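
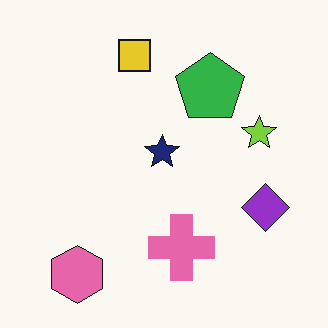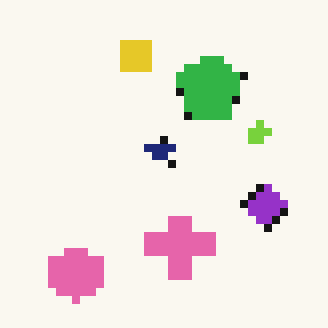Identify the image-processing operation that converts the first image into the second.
This is the original image pixelated into visible square blocks.

Shapes are reduced to large square blocks; fine edges and outlines are lost — a downscale-then-upscale (mosaic) effect.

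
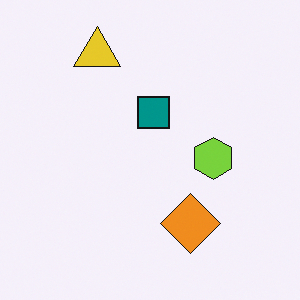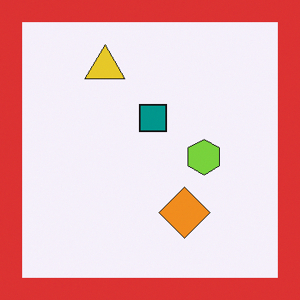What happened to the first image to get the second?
This is the original image framed with a red border.

A solid red frame runs around the edge of the second image, with the content slightly shrunk inside it.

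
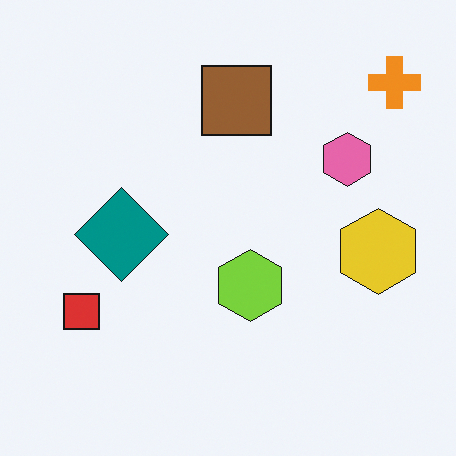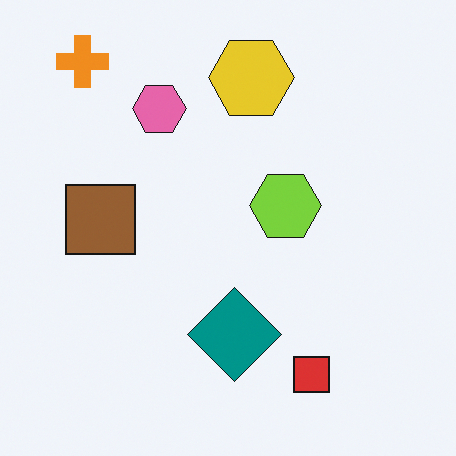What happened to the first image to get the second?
It was rotated 90° counter-clockwise.

The orange cross sits in the top-right of the first image and the top-left of the second — consistent with a whole-image 90° counter-clockwise rotation.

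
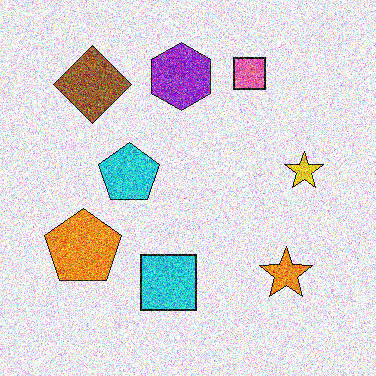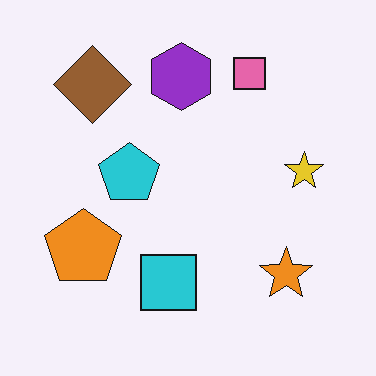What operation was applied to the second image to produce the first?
This is the original image degraded with strong gaussian noise.

Random speckle covers the whole image, including the flat background.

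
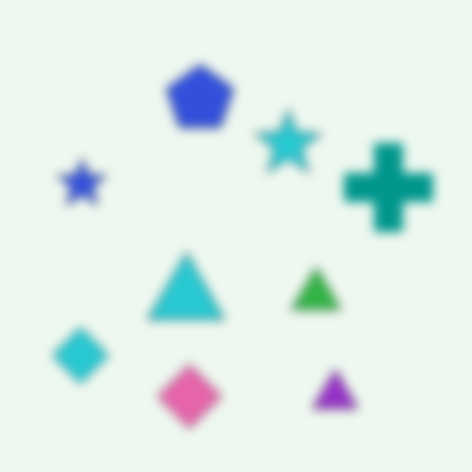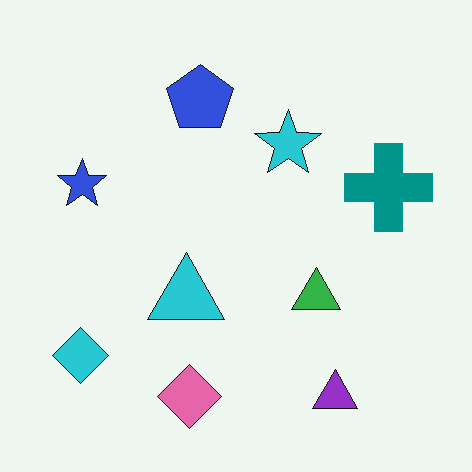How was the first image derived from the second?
The first image is the second strongly gaussian-blurred.

Shape edges and outlines are uniformly softened across the whole image.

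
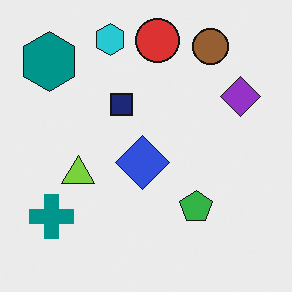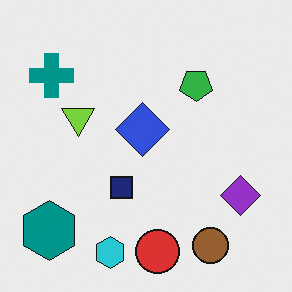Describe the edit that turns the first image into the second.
The transformation is: flipped vertically (top ↔ bottom).

The cyan hexagon is in the top of the first image and the bottom of the second — shapes on opposite sides of the horizontal midline have swapped in a mirror flip.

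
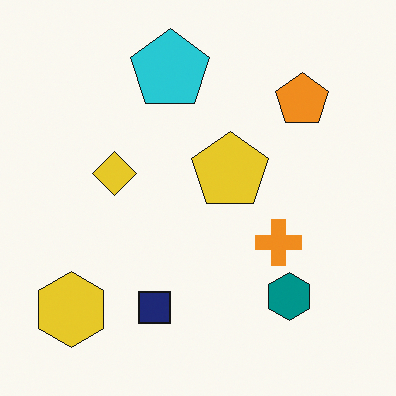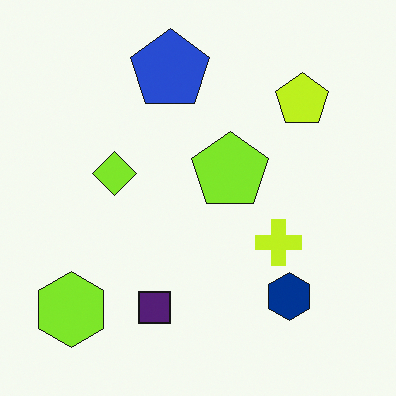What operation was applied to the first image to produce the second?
Hue-shifted by a small amount.

Every shape's color has rotated by the same amount around the hue wheel — a uniform hue shift.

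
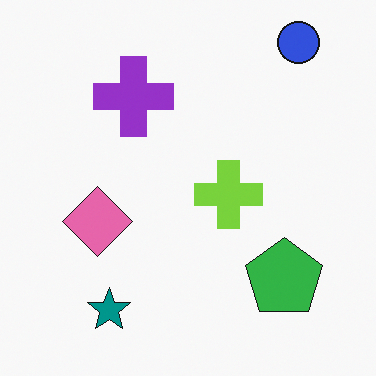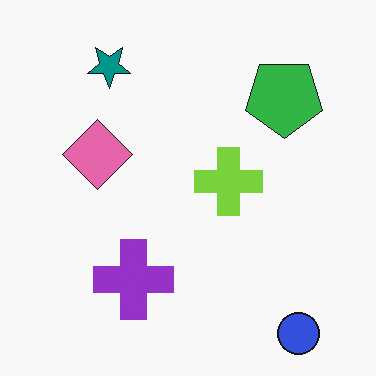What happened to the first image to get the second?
It was flipped vertically (top ↔ bottom).

The blue circle is in the top-right of the first image and the bottom-right of the second — shapes on opposite sides of the horizontal midline have swapped in a mirror flip.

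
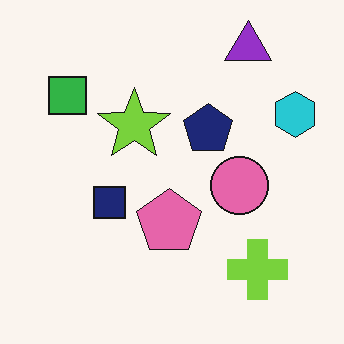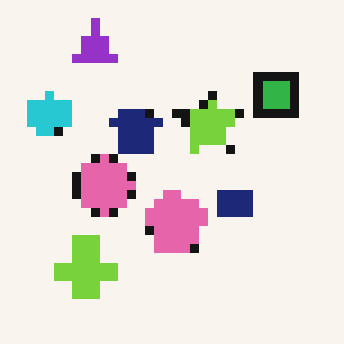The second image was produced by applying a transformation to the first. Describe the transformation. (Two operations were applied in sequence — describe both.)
It was heavily pixelated into large blocks, then flipped horizontally (left ↔ right).

Shapes are reduced to large square blocks; fine edges and outlines are lost — a downscale-then-upscale (mosaic) effect. The cyan hexagon is in the top-right of the first image and the top-left of the second — shapes on opposite sides of the vertical midline have swapped in a mirror flip.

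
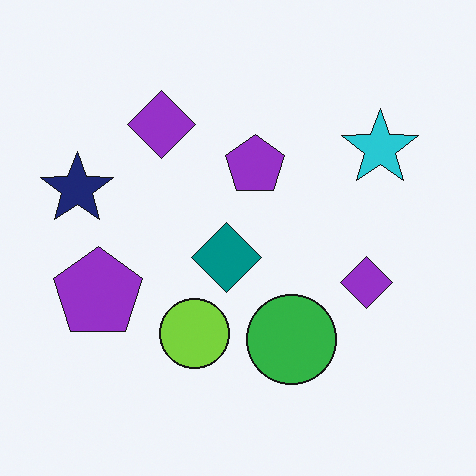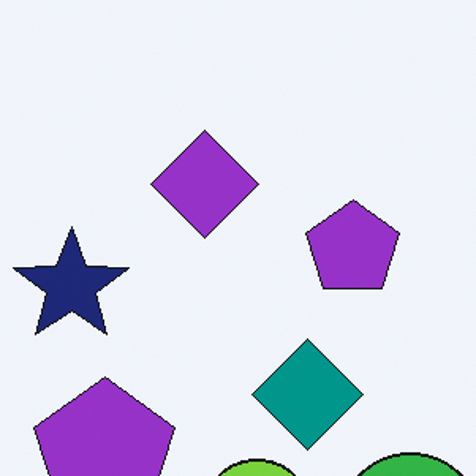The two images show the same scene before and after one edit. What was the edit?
Cropped to a modestly smaller region and rescaled.

The visible shapes are larger and the field of view is narrower; shapes near the original edges may be partly or wholly outside the frame — a crop-and-rescale.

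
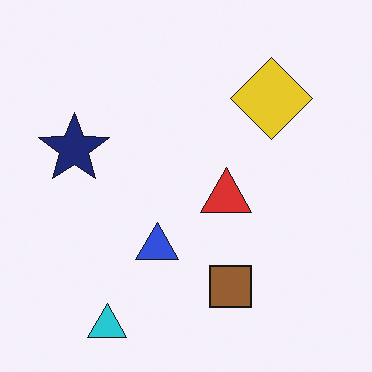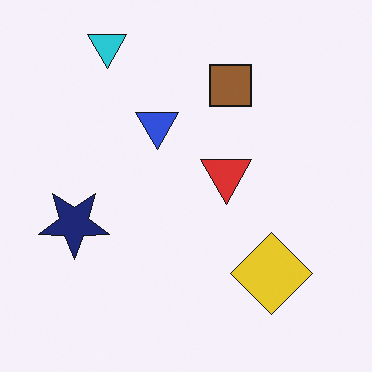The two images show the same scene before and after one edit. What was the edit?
Flipped vertically (top ↔ bottom).

The cyan triangle is in the bottom-left of the first image and the top-left of the second — shapes on opposite sides of the horizontal midline have swapped in a mirror flip.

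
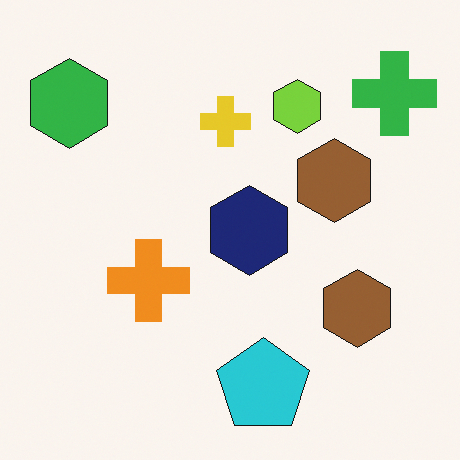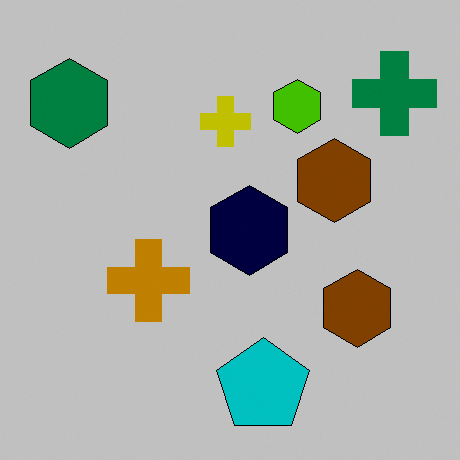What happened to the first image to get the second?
It was heavily posterized to just a handful of flat colors.

Each flat color has snapped to a coarser quantized level — most visibly, the near-white background has dropped to a flat grey.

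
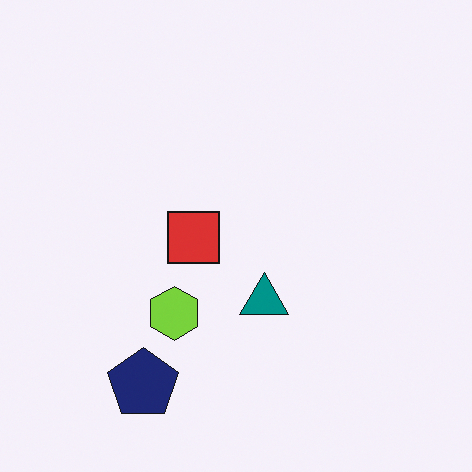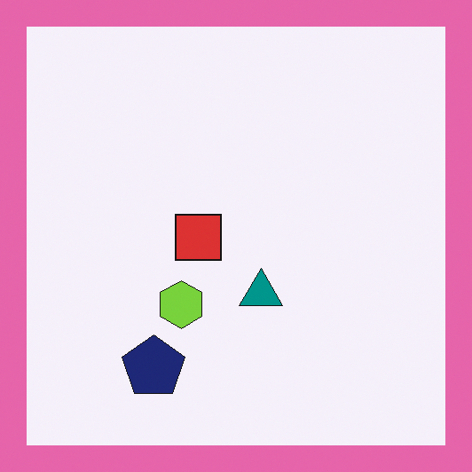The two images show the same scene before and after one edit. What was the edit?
This is the original image framed with a pink border.

A solid pink frame runs around the edge of the second image, with the content slightly shrunk inside it.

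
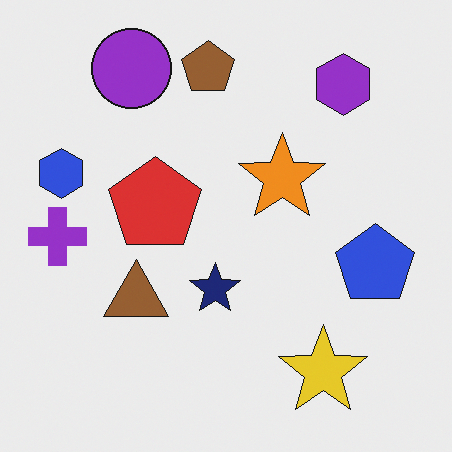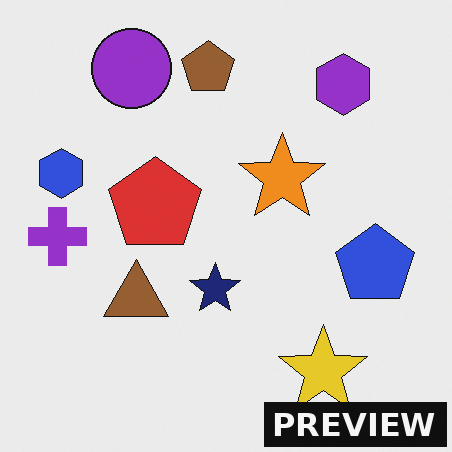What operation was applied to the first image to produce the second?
Watermarked with the text "PREVIEW" in the lower-right corner.

A dark label reading "PREVIEW" appears in the lower-right corner.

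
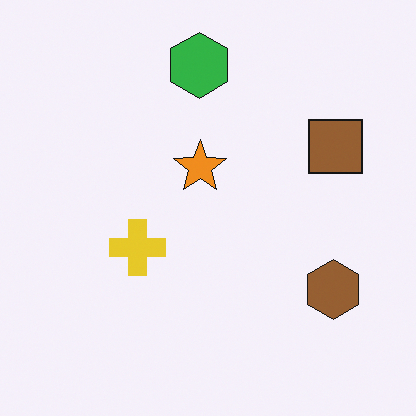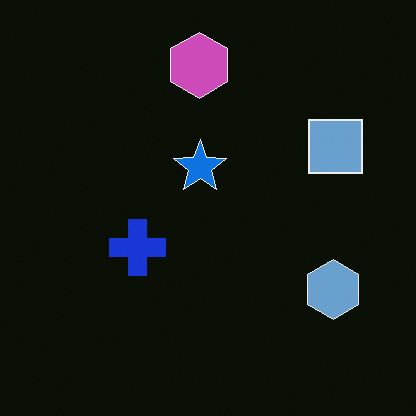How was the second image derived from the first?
The image was color-inverted (negative).

The light background has become dark and every shape's color is its complement — a photographic negative.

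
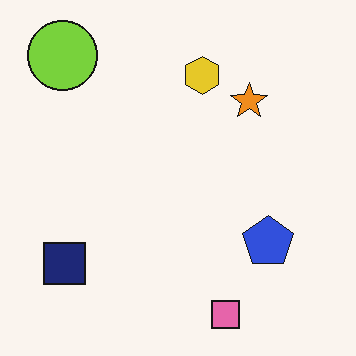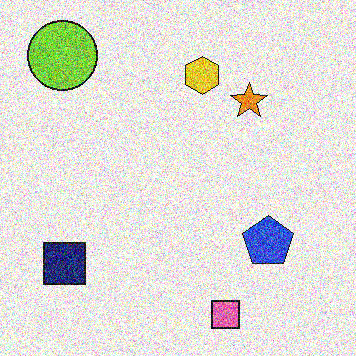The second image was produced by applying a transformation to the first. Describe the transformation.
It was degraded with a thick layer of grain.

Random speckle covers the whole image, including the flat background.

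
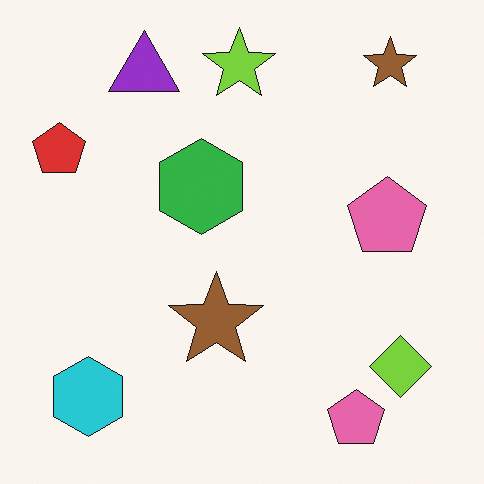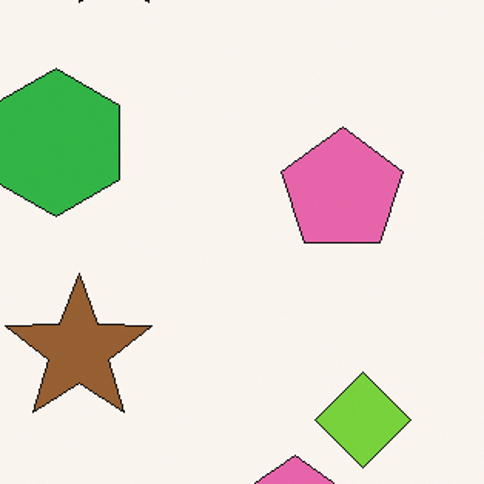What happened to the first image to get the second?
The transformation is: cropped slightly and scaled back up.

The visible shapes are larger and the field of view is narrower; shapes near the original edges may be partly or wholly outside the frame — a crop-and-rescale.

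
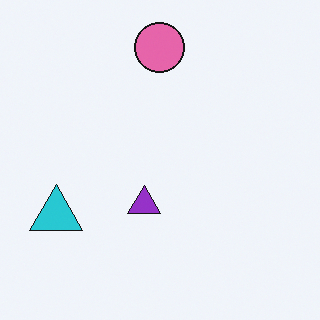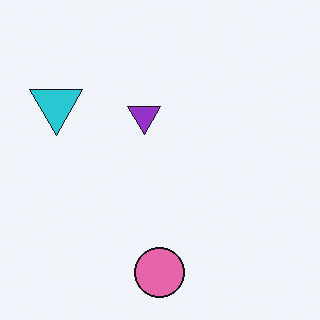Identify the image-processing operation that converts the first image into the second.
This is the original image flipped vertically (top ↔ bottom).

The pink circle is in the top of the first image and the bottom of the second — shapes on opposite sides of the horizontal midline have swapped in a mirror flip.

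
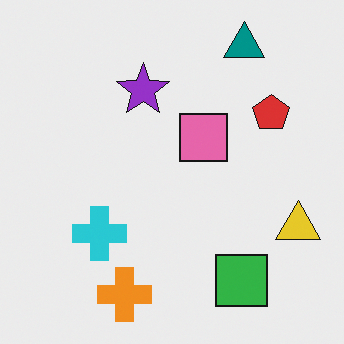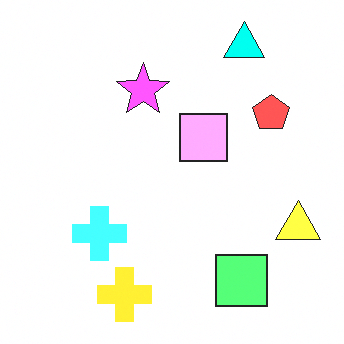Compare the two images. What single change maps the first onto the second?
The image was brightened a lot.

Every pixel — background and shapes alike — is uniformly brightened.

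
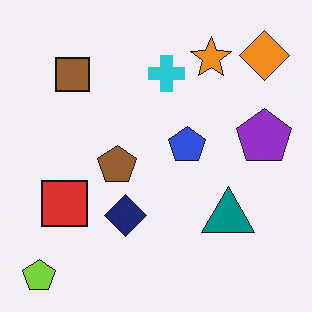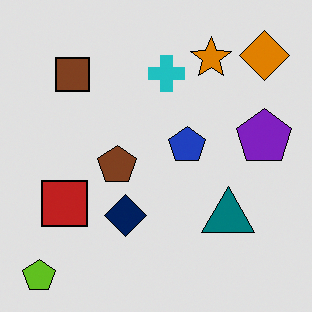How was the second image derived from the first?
The transformation is: moderately posterized.

Each flat color has snapped to a coarser quantized level — most visibly, the near-white background has dropped to a flat grey.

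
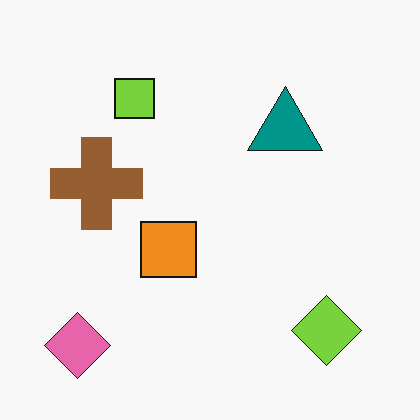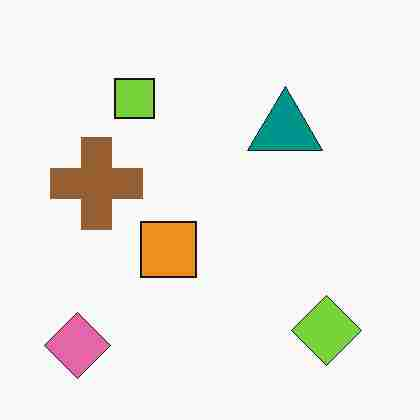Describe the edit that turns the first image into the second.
The transformation is: degraded with heavy JPEG compression.

Blocky 8×8 compression artifacts appear around shape edges and the flat background shows ringing — characteristic JPEG degradation.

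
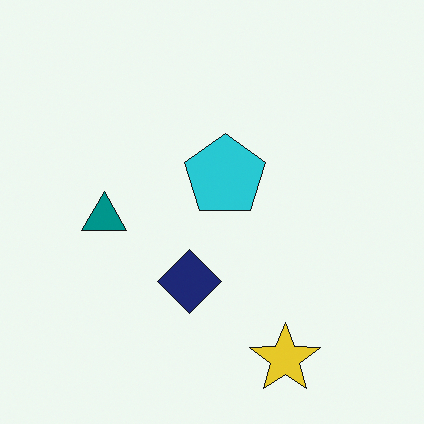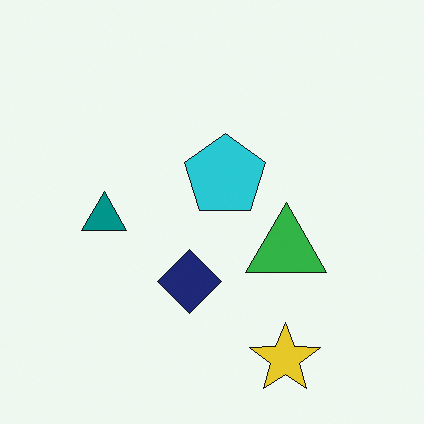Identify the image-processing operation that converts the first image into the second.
This is the original image overlaid with an additional green triangle.

A green triangle appears in the second image that is absent from the first.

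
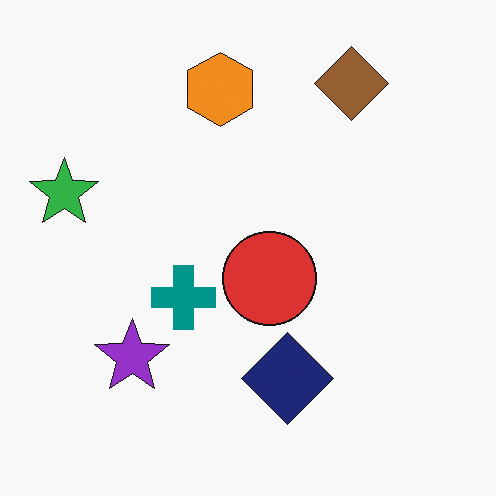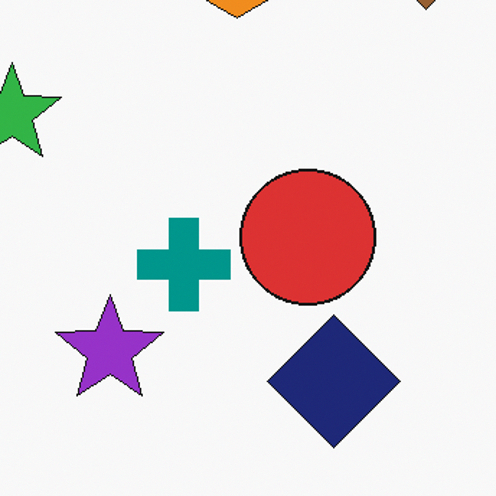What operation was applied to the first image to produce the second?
The image was cropped to a modestly smaller region and rescaled.

The visible shapes are larger and the field of view is narrower; shapes near the original edges may be partly or wholly outside the frame — a crop-and-rescale.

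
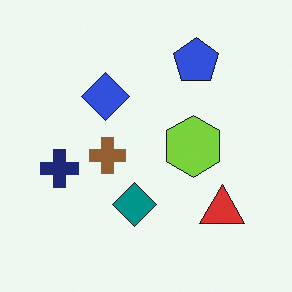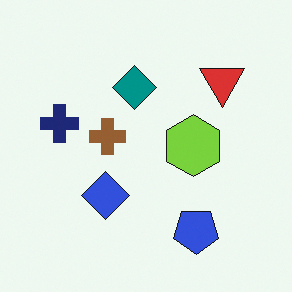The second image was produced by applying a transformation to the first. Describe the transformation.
The image was flipped vertically (top ↔ bottom).

The blue pentagon is in the top-right of the first image and the bottom-right of the second — shapes on opposite sides of the horizontal midline have swapped in a mirror flip.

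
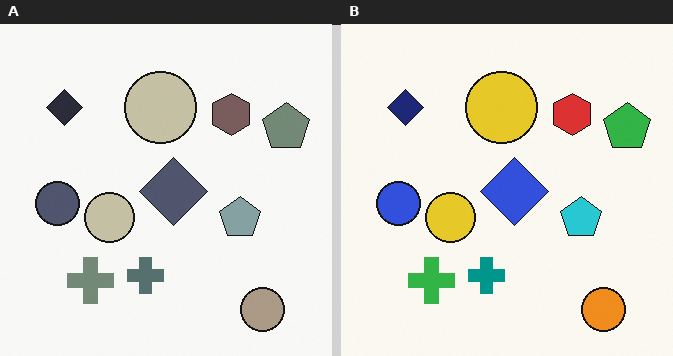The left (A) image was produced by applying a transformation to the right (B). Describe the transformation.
This is the original image heavily desaturated.

All colors are more muted and greyish — a global saturation change.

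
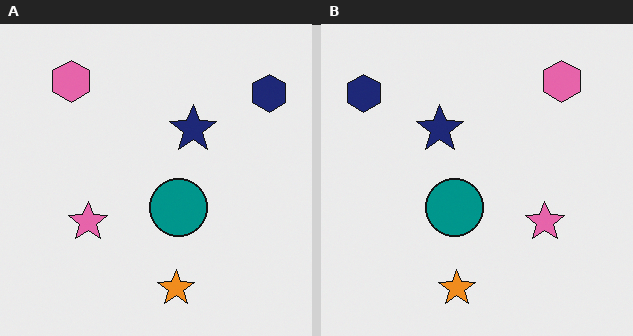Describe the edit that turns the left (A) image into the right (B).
This is the original image flipped horizontally (left ↔ right).

The navy hexagon is in the top-right of the left (A) image and the top-left of the right (B) — shapes on opposite sides of the vertical midline have swapped in a mirror flip.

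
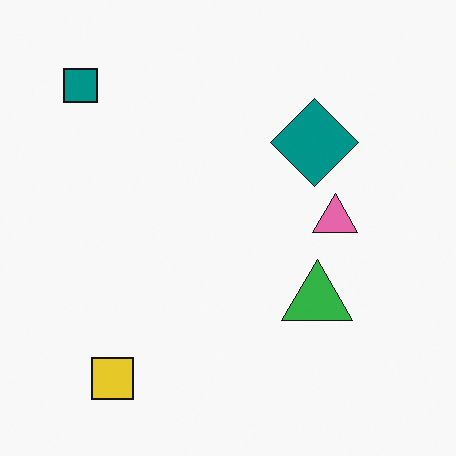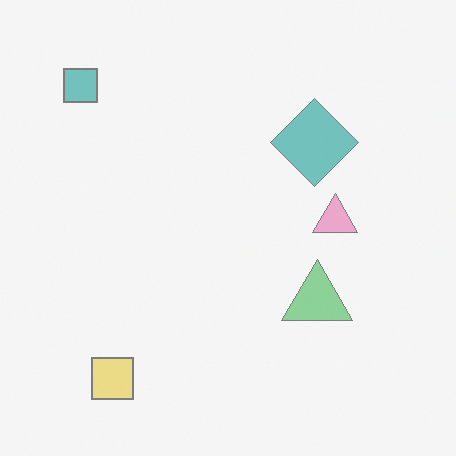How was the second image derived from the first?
The transformation is: given much lower contrast.

Tones are pushed toward mid-grey across the whole image — a global contrast change.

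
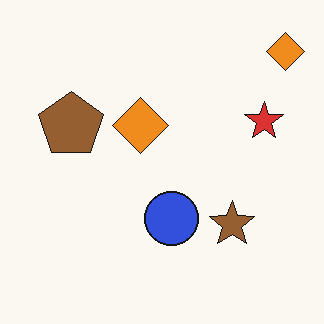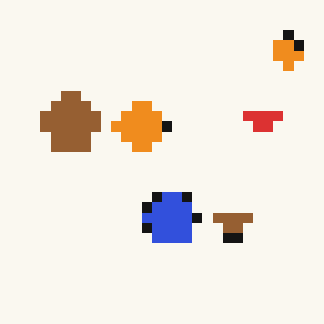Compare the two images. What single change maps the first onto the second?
The image was heavily pixelated into large blocks.

Shapes are reduced to large square blocks; fine edges and outlines are lost — a downscale-then-upscale (mosaic) effect.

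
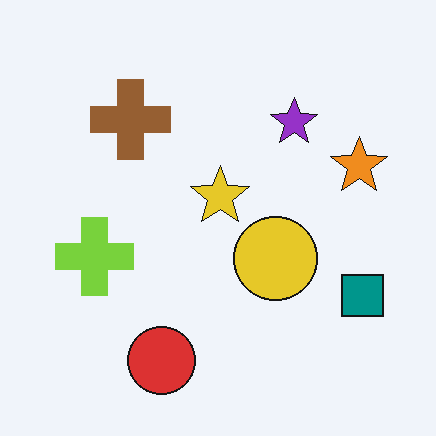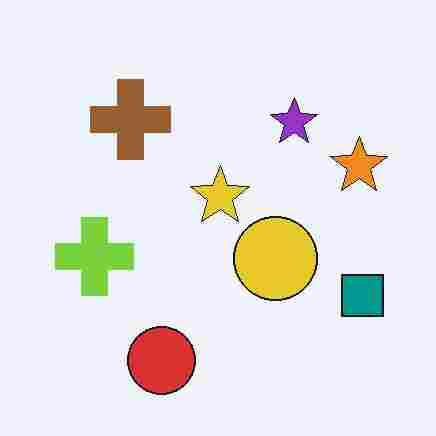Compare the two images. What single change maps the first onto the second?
The image was heavily JPEG-compressed with obvious blocking artifacts.

Blocky 8×8 compression artifacts appear around shape edges and the flat background shows ringing — characteristic JPEG degradation.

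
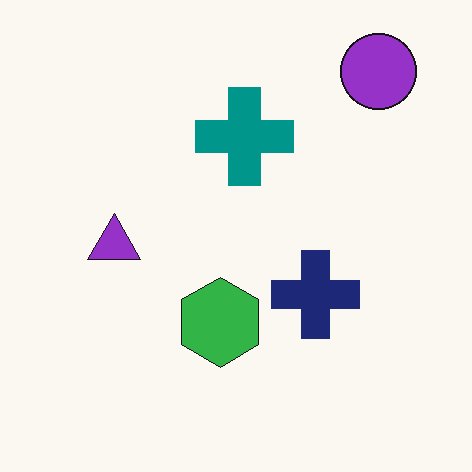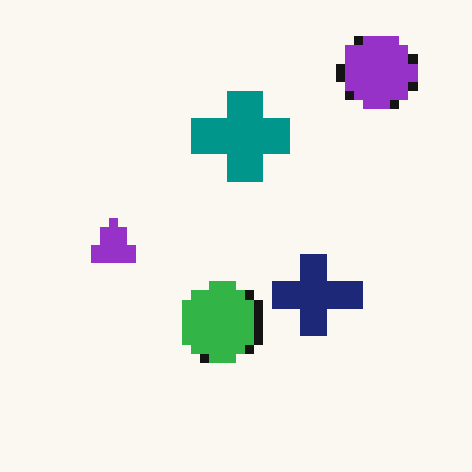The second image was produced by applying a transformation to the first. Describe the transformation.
The image was coarsely pixelated.

Shapes are reduced to large square blocks; fine edges and outlines are lost — a downscale-then-upscale (mosaic) effect.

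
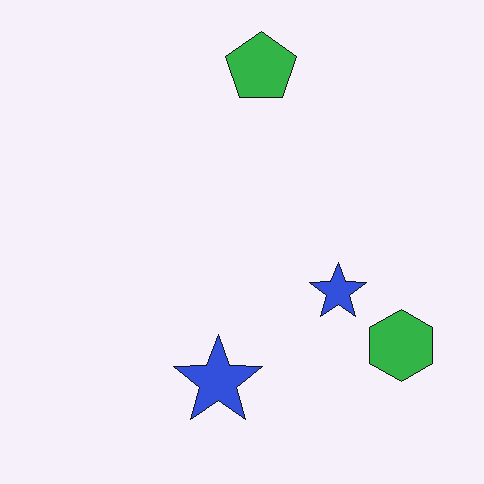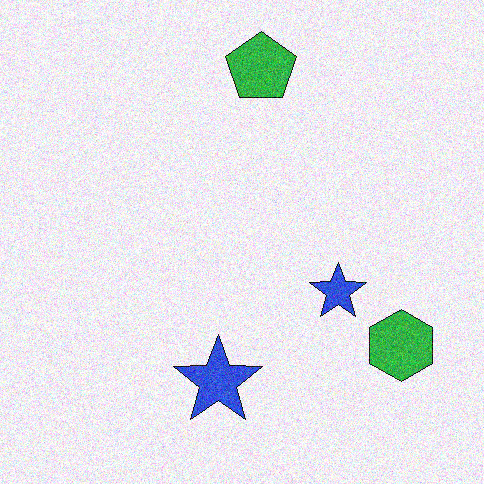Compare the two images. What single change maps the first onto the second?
The second image is the first degraded with moderate additive noise.

Random speckle covers the whole image, including the flat background.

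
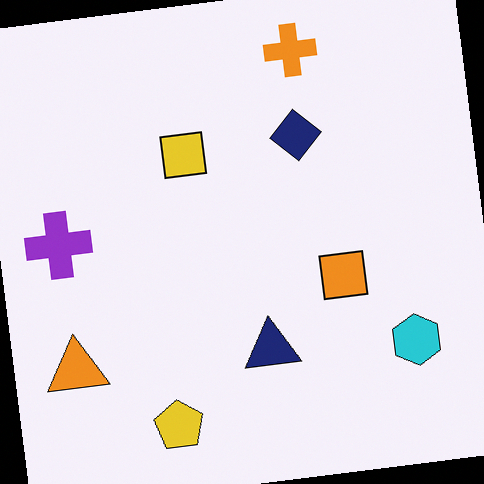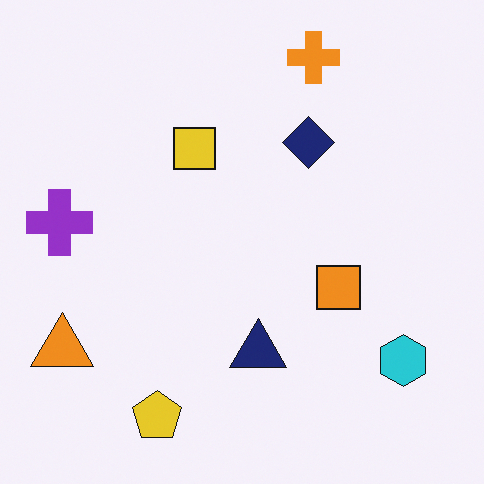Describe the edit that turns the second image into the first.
This is the original image rotated counter-clockwise by a few degrees.

Every shape is tilted by the same angle and the image corners show triangular fill wedges — a whole-image rotation by a non-right angle.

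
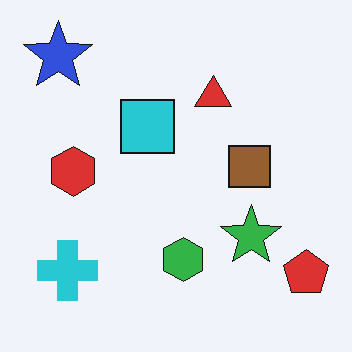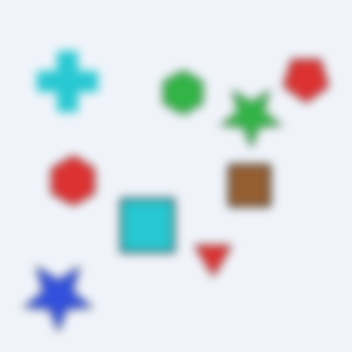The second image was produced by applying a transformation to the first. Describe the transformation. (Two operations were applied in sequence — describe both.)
It was flipped vertically (top ↔ bottom), then moderately blurred.

The blue star is in the top-left of the first image and the bottom-left of the second — shapes on opposite sides of the horizontal midline have swapped in a mirror flip. Shape edges and outlines are uniformly softened across the whole image.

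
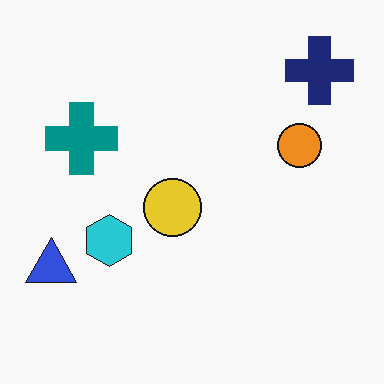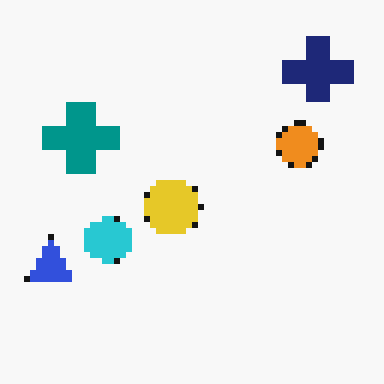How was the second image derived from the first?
It was pixelated into visible square blocks.

Shapes are reduced to large square blocks; fine edges and outlines are lost — a downscale-then-upscale (mosaic) effect.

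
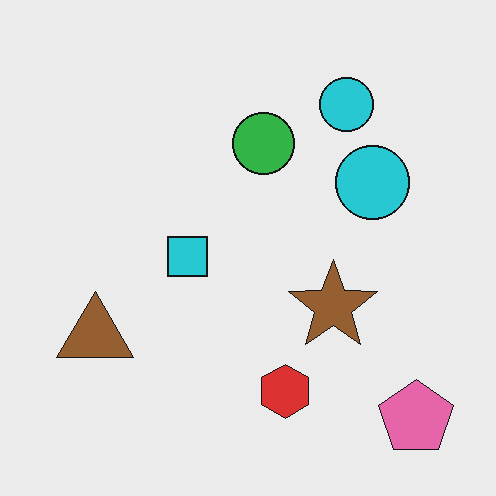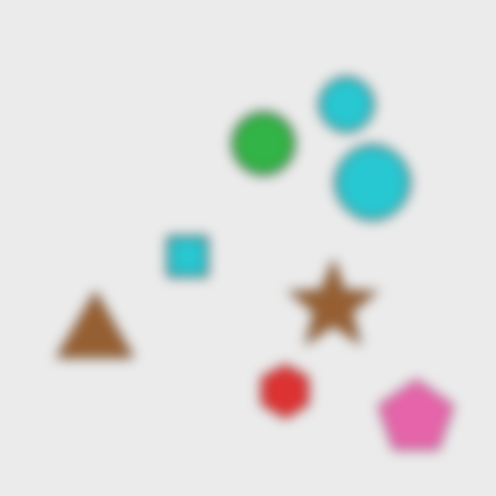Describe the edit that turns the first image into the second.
The image was heavily blurred.

Shape edges and outlines are uniformly softened across the whole image.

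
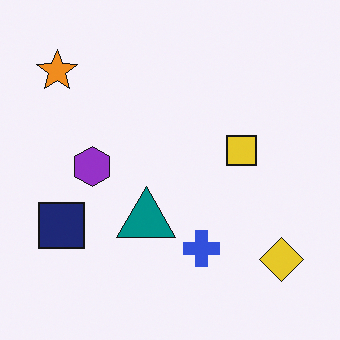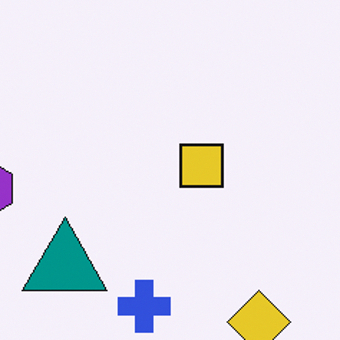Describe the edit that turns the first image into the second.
The second image is the first cropped slightly and scaled back up.

The visible shapes are larger and the field of view is narrower; shapes near the original edges may be partly or wholly outside the frame — a crop-and-rescale.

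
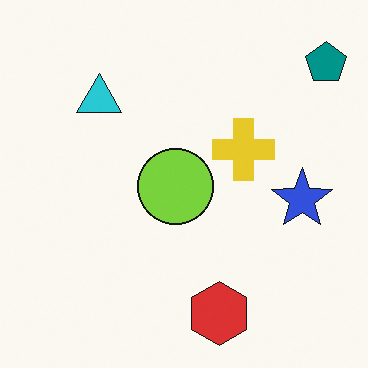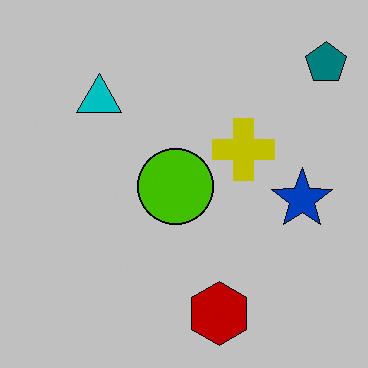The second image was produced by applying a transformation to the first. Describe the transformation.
Heavily posterized to just a handful of flat colors.

Each flat color has snapped to a coarser quantized level — most visibly, the near-white background has dropped to a flat grey.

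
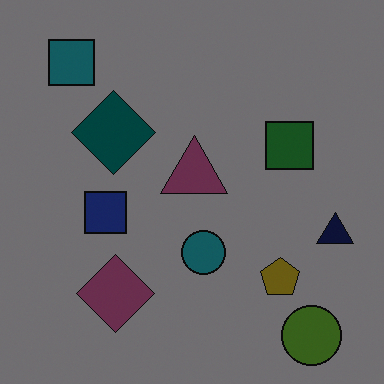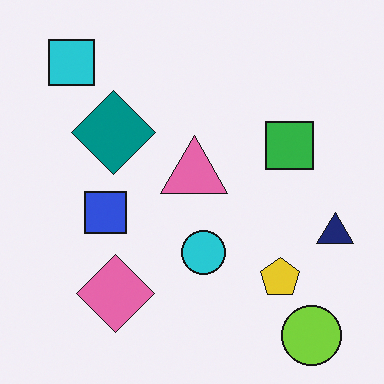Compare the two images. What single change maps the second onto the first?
Substantially darkened.

Every pixel — background and shapes alike — is uniformly darkened.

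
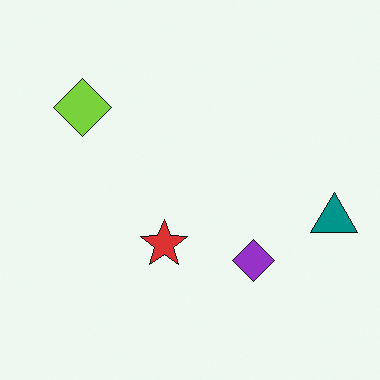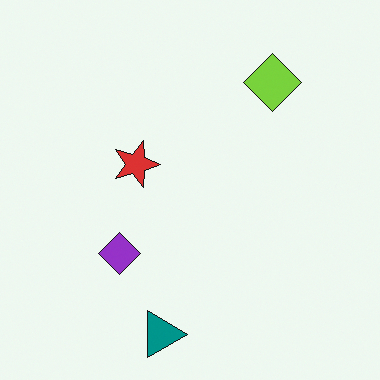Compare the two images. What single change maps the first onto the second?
Rotated 90° clockwise.

The teal triangle sits in the right of the first image and the bottom of the second — consistent with a whole-image 90° clockwise rotation.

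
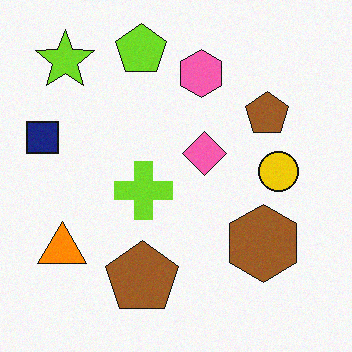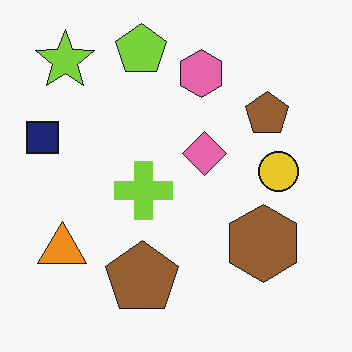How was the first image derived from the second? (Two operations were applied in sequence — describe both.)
Degraded with light additive noise, then slightly oversaturated.

Random speckle covers the whole image, including the flat background. All colors are more vivid — a global saturation change.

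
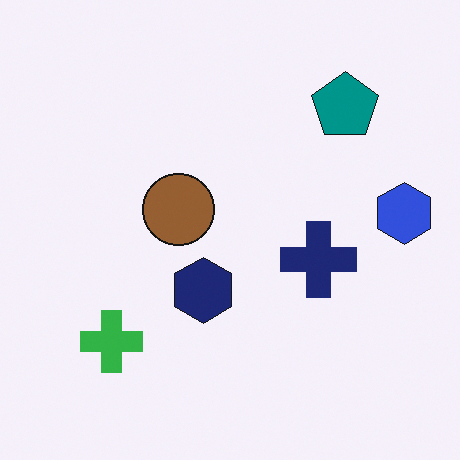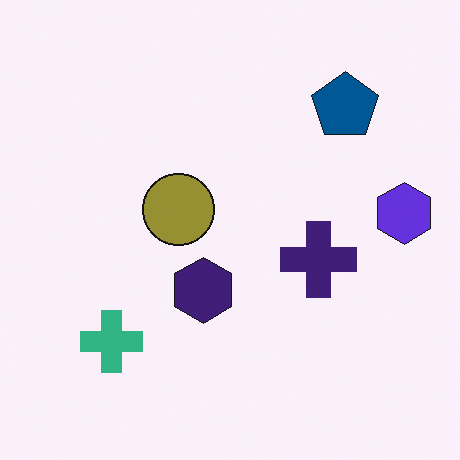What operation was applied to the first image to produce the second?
The image was hue-shifted slightly.

Every shape's color has rotated by the same amount around the hue wheel — a uniform hue shift.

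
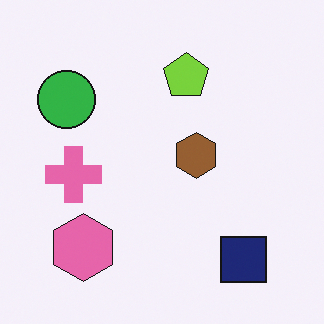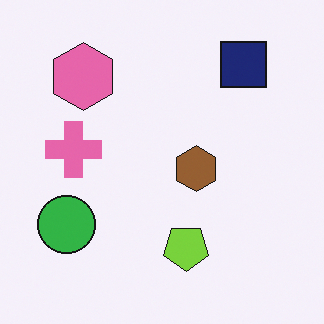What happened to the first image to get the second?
The second image is the first flipped vertically (top ↔ bottom).

The navy square is in the bottom-right of the first image and the top-right of the second — shapes on opposite sides of the horizontal midline have swapped in a mirror flip.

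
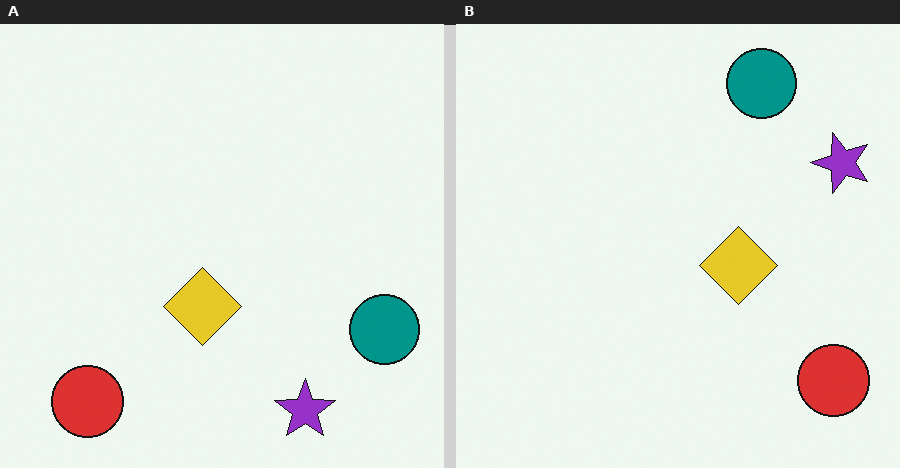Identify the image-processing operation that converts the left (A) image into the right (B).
Rotated 90° counter-clockwise.

The red circle sits in the bottom-left of the left (A) image and the bottom-right of the right (B) — consistent with a whole-image 90° counter-clockwise rotation.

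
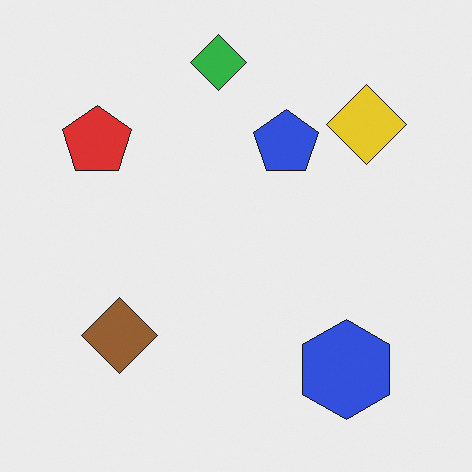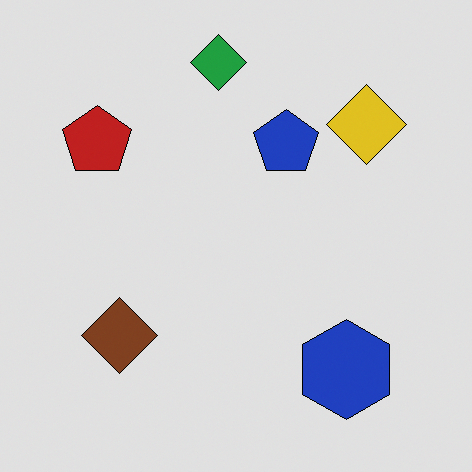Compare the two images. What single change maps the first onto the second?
The image was moderately posterized.

Each flat color has snapped to a coarser quantized level — most visibly, the near-white background has dropped to a flat grey.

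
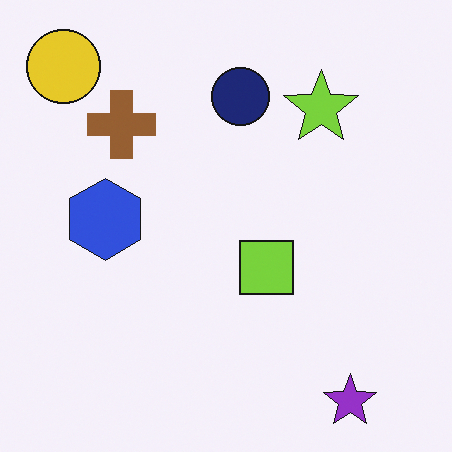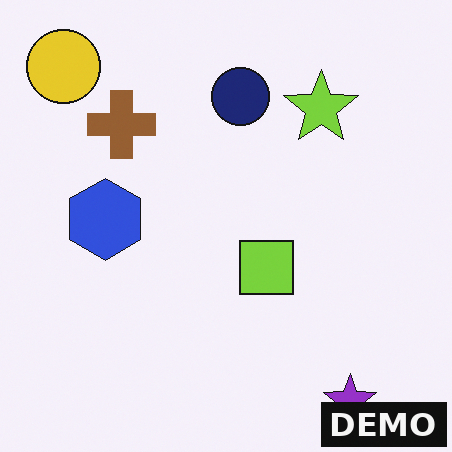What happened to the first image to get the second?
The transformation is: watermarked with the text "DEMO" in the lower-right corner.

A dark label reading "DEMO" appears in the lower-right corner.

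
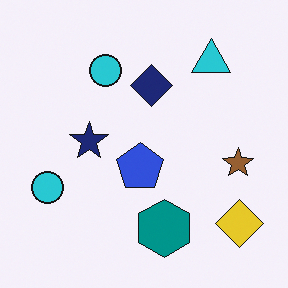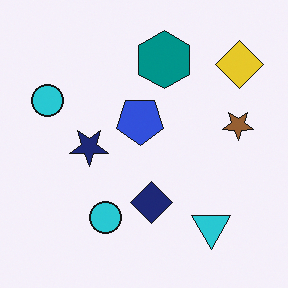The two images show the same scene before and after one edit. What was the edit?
This is the original image flipped vertically (top ↔ bottom).

The teal hexagon is in the bottom of the first image and the top of the second — shapes on opposite sides of the horizontal midline have swapped in a mirror flip.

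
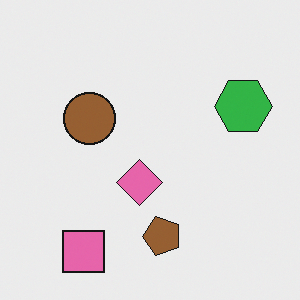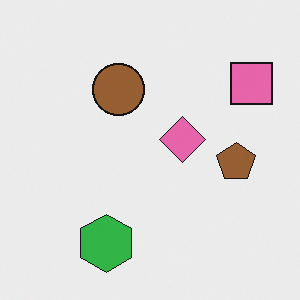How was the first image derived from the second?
Transposed (reflected across the top-left ↔ bottom-right diagonal).

Shapes have swapped their row and column positions — what was in the top-right is now in the bottom-left — a diagonal reflection.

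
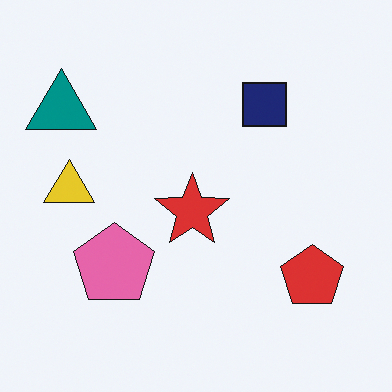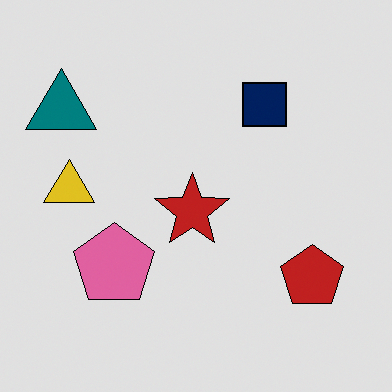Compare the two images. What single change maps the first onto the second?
Posterized to a reduced palette.

Each flat color has snapped to a coarser quantized level — most visibly, the near-white background has dropped to a flat grey.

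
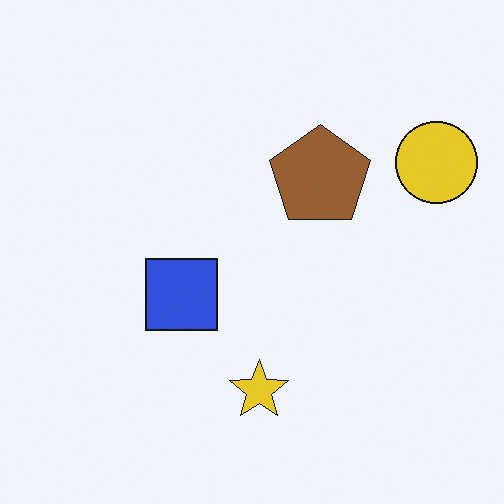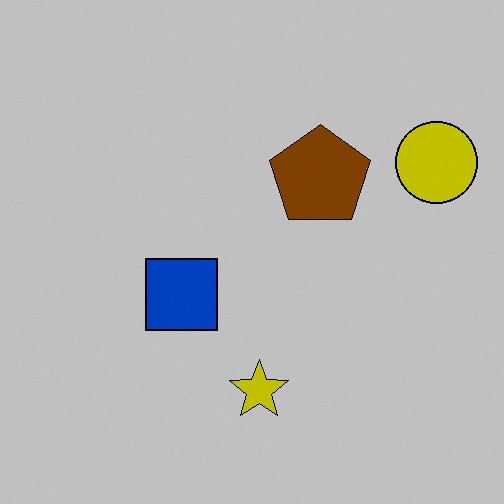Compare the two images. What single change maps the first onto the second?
The transformation is: heavily posterized to just a handful of flat colors.

Each flat color has snapped to a coarser quantized level — most visibly, the near-white background has dropped to a flat grey.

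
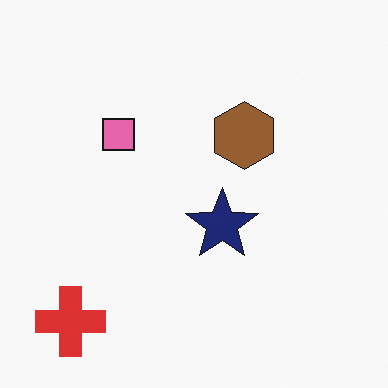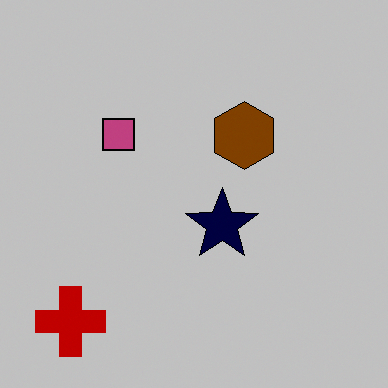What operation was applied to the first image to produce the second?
The transformation is: aggressively posterized.

Each flat color has snapped to a coarser quantized level — most visibly, the near-white background has dropped to a flat grey.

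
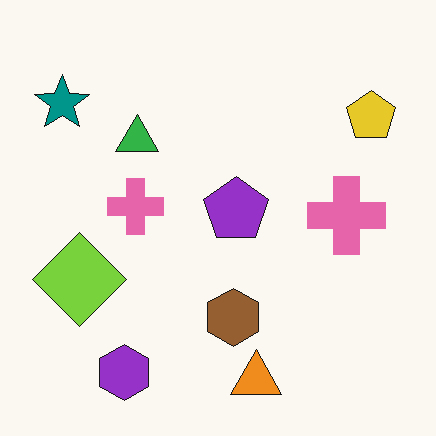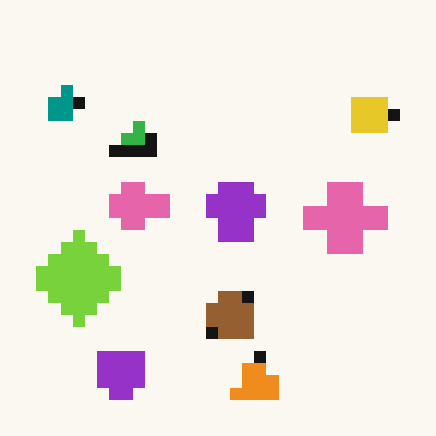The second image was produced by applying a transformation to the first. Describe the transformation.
The transformation is: heavily pixelated into large blocks.

Shapes are reduced to large square blocks; fine edges and outlines are lost — a downscale-then-upscale (mosaic) effect.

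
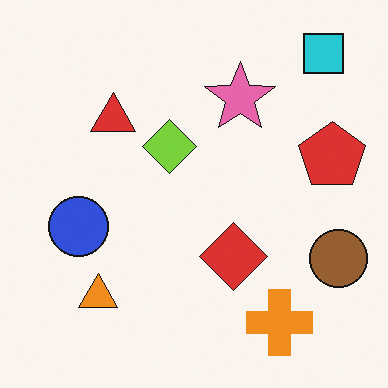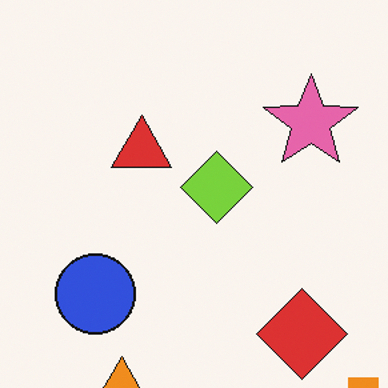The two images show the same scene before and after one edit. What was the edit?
The second image is the first cropped to a modestly smaller region and rescaled.

The visible shapes are larger and the field of view is narrower; shapes near the original edges may be partly or wholly outside the frame — a crop-and-rescale.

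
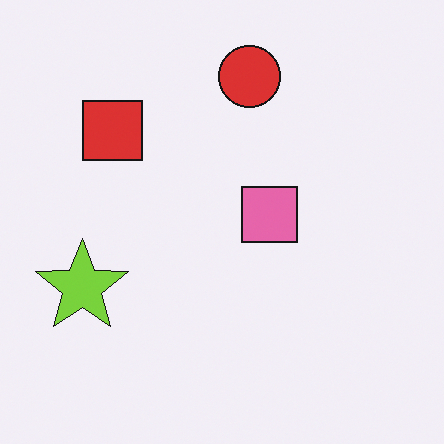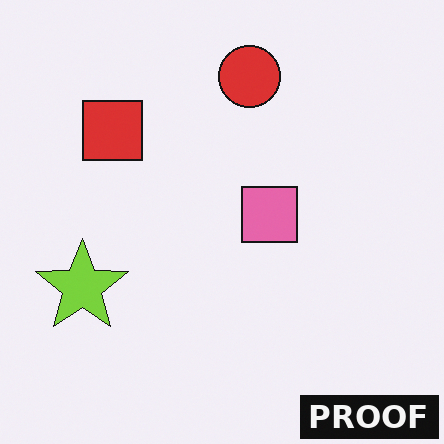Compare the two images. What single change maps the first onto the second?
This is the original image watermarked with the text "PROOF" in the lower-right corner.

A dark label reading "PROOF" appears in the lower-right corner.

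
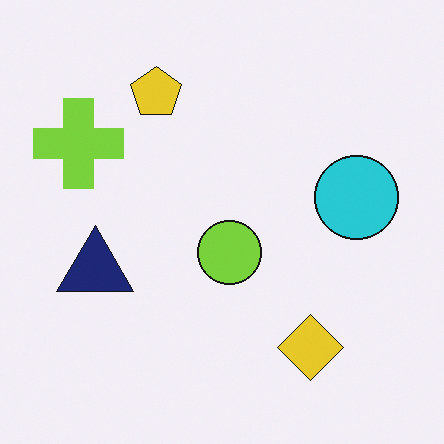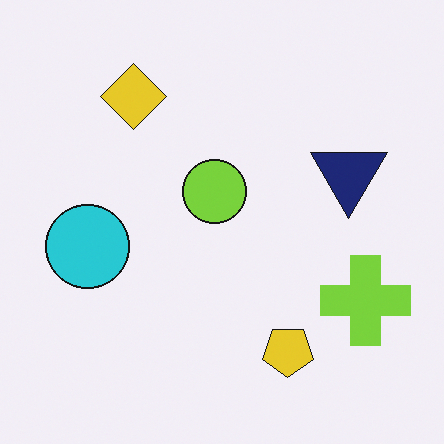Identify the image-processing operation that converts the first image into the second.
The transformation is: rotated 180°.

The lime cross sits in the top-left of the first image and the bottom-right of the second — consistent with a whole-image 180° rotation.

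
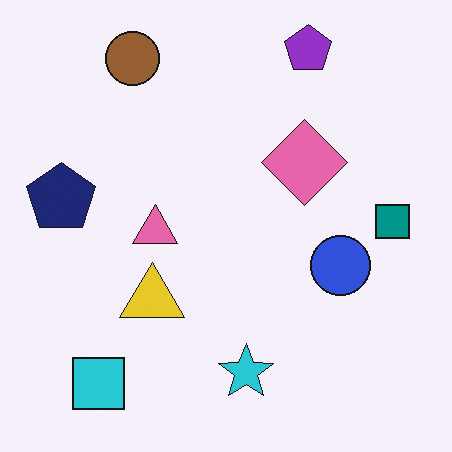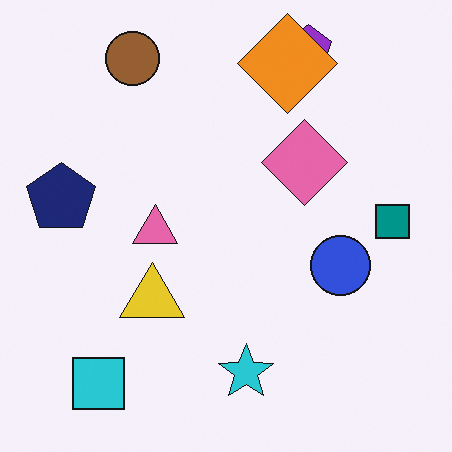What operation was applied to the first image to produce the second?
This is the original image overlaid with an additional orange diamond.

An orange diamond appears in the second image that is absent from the first.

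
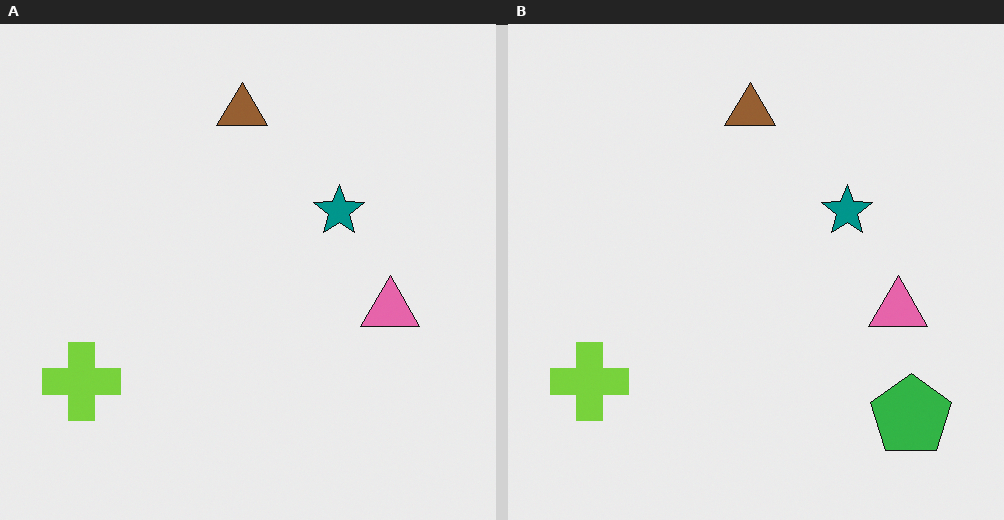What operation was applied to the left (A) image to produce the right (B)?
This is the original image overlaid with an additional green pentagon.

A green pentagon appears in the right (B) image that is absent from the left (A).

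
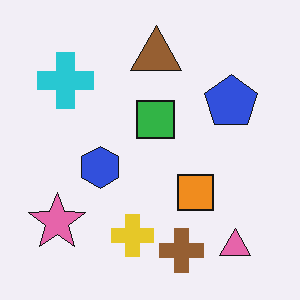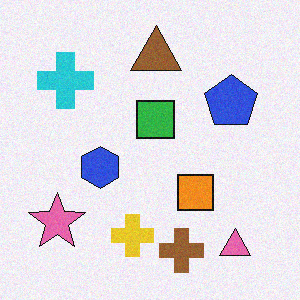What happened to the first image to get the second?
Degraded with a light layer of grain.

Random speckle covers the whole image, including the flat background.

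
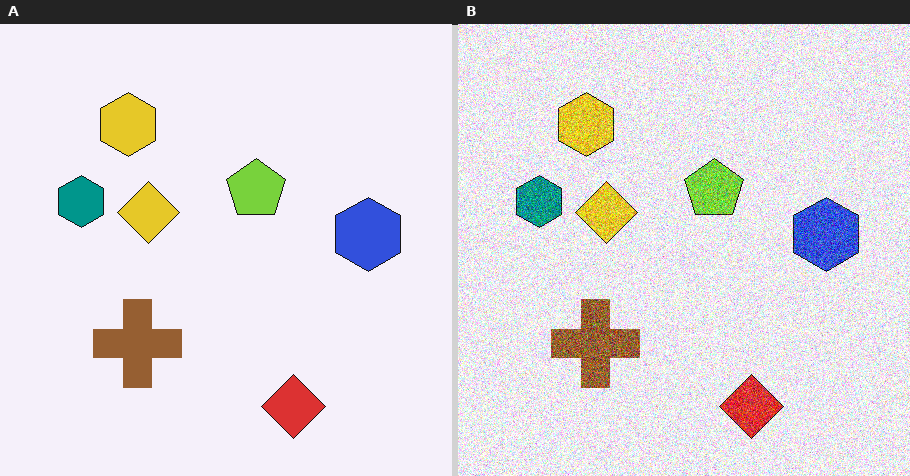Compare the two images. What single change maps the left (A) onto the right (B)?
It was degraded with a thick layer of grain.

Random speckle covers the whole image, including the flat background.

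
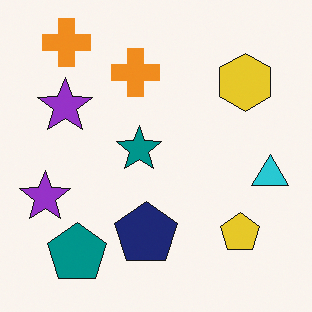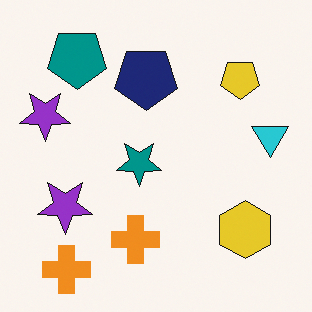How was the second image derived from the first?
The second image is the first flipped vertically (top ↔ bottom).

The teal pentagon is in the bottom-left of the first image and the top-left of the second — shapes on opposite sides of the horizontal midline have swapped in a mirror flip.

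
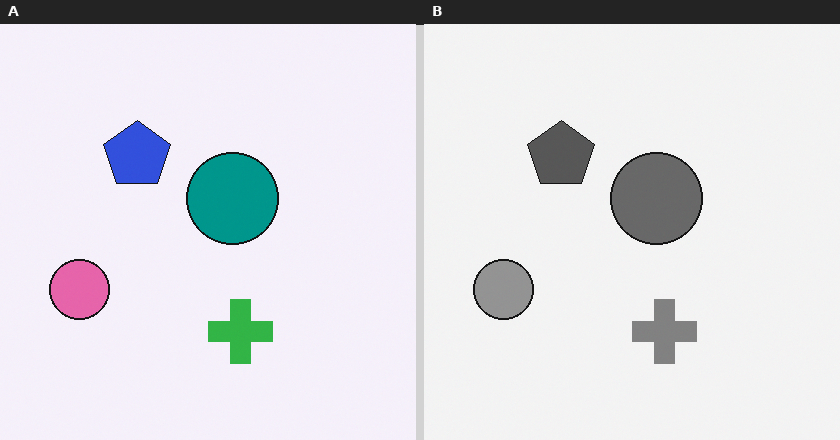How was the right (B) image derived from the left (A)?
Converted to grayscale.

All color is removed — every shape is now a shade of grey.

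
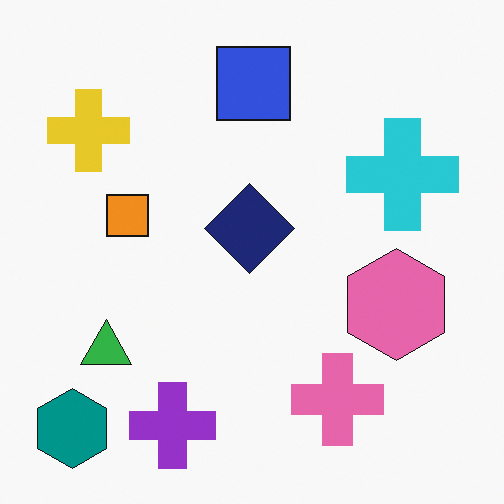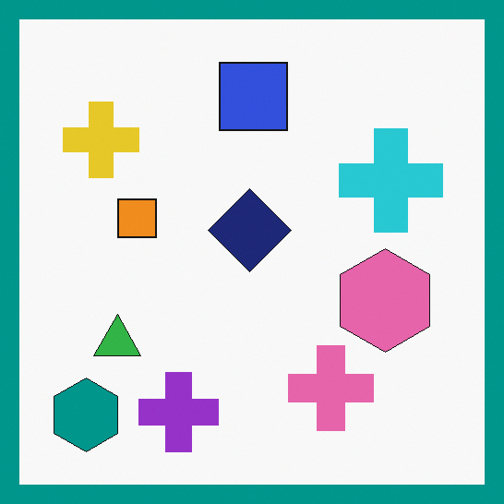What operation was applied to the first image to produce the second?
The transformation is: framed with a teal border.

A solid teal frame runs around the edge of the second image, with the content slightly shrunk inside it.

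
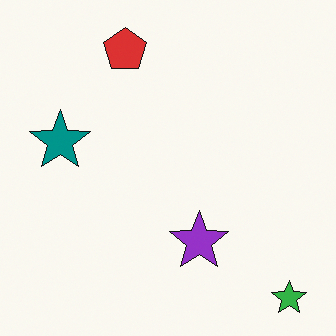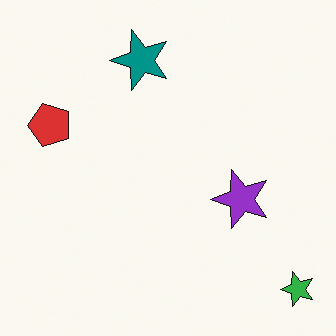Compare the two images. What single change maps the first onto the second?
The image was transposed (reflected across the top-left ↔ bottom-right diagonal).

Shapes have swapped their row and column positions — what was in the top-right is now in the bottom-left — a diagonal reflection.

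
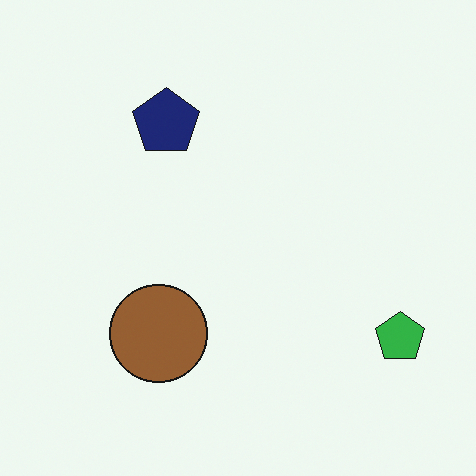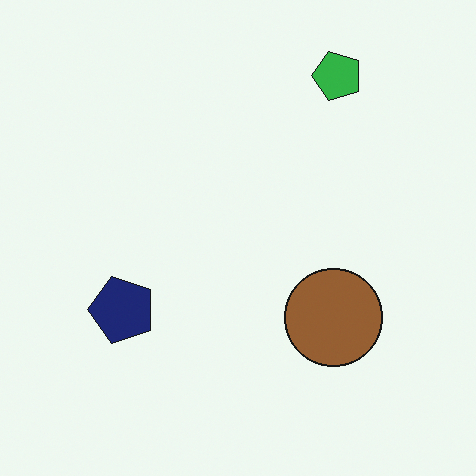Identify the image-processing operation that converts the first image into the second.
The transformation is: rotated 90° counter-clockwise.

The green pentagon sits in the bottom-right of the first image and the top-right of the second — consistent with a whole-image 90° counter-clockwise rotation.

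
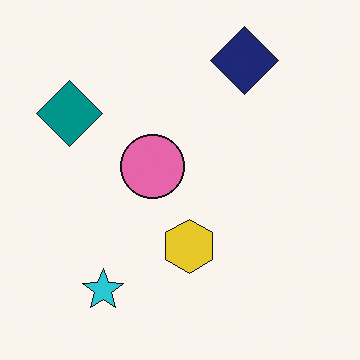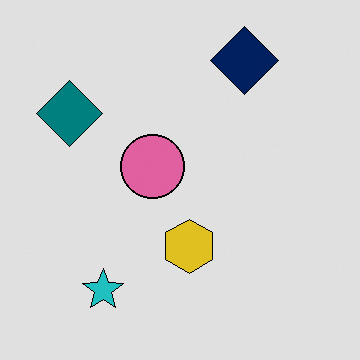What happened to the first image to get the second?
The second image is the first moderately posterized.

Each flat color has snapped to a coarser quantized level — most visibly, the near-white background has dropped to a flat grey.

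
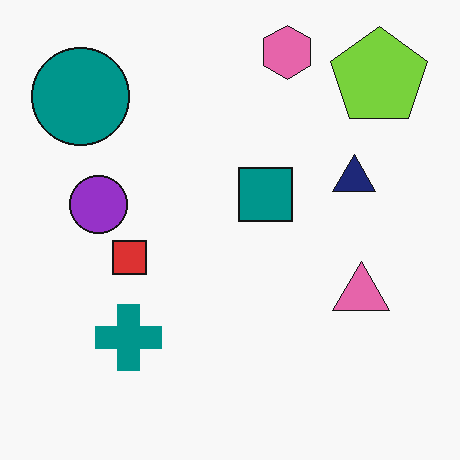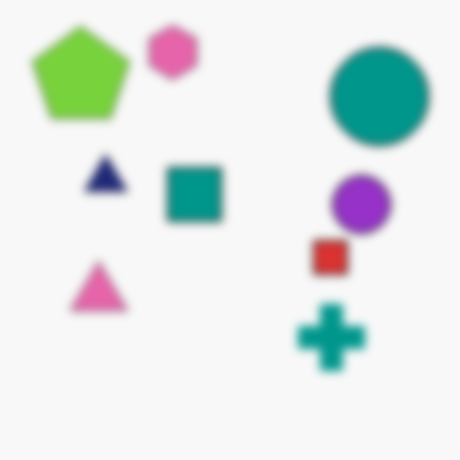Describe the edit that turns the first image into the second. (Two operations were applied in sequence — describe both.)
This is the original image flipped horizontally (left ↔ right), then moderately blurred.

The teal circle is in the top-left of the first image and the top-right of the second — shapes on opposite sides of the vertical midline have swapped in a mirror flip. Shape edges and outlines are uniformly softened across the whole image.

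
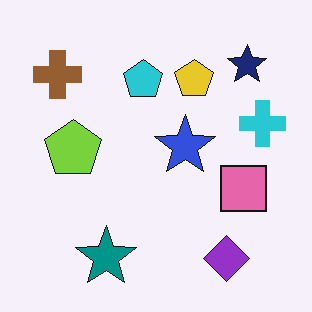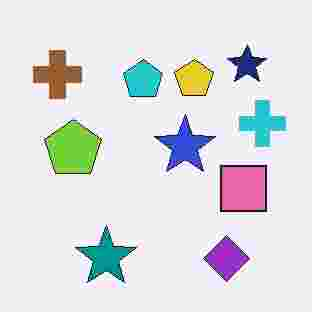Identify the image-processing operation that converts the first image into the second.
The image was heavily JPEG-compressed with obvious blocking artifacts.

Blocky 8×8 compression artifacts appear around shape edges and the flat background shows ringing — characteristic JPEG degradation.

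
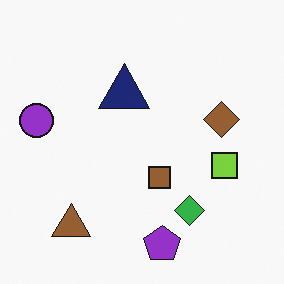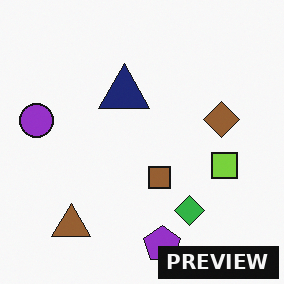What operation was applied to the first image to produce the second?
This is the original image watermarked with the text "PREVIEW" in the lower-right corner.

A dark label reading "PREVIEW" appears in the lower-right corner.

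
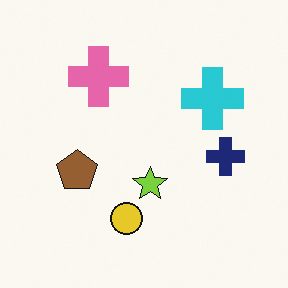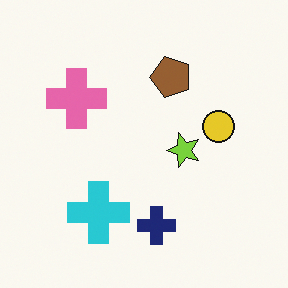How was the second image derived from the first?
The second image is the first transposed (reflected across the top-left ↔ bottom-right diagonal).

Shapes have swapped their row and column positions — what was in the top-right is now in the bottom-left — a diagonal reflection.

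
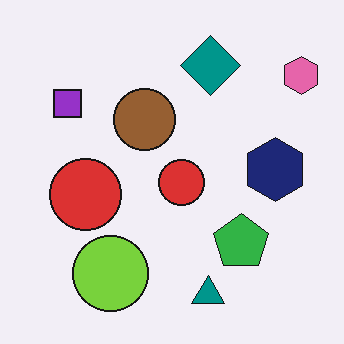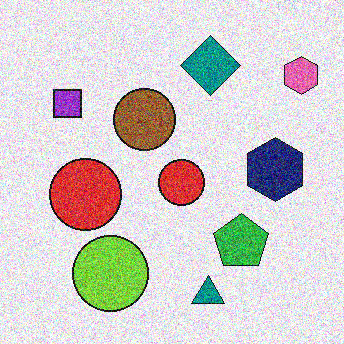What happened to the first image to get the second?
The transformation is: degraded with heavy additive noise.

Random speckle covers the whole image, including the flat background.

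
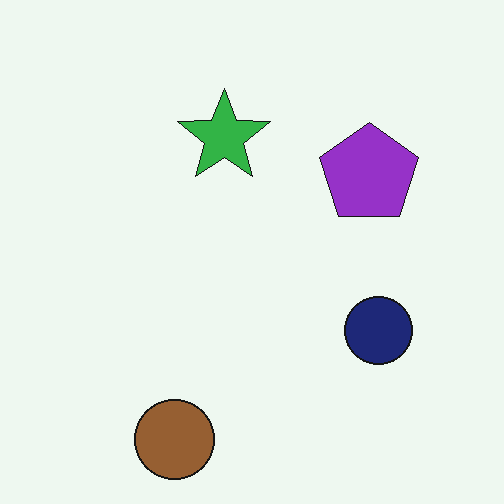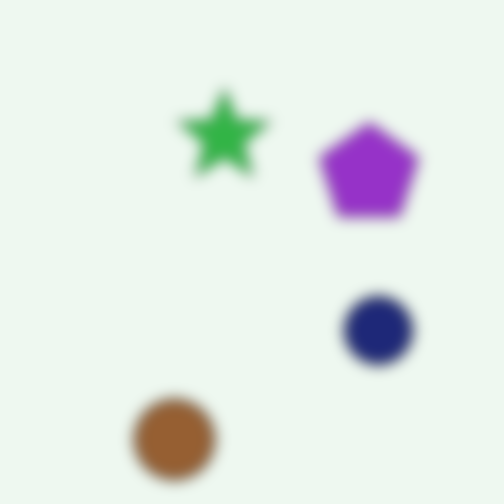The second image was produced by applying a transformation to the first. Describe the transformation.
The image was heavily blurred.

Shape edges and outlines are uniformly softened across the whole image.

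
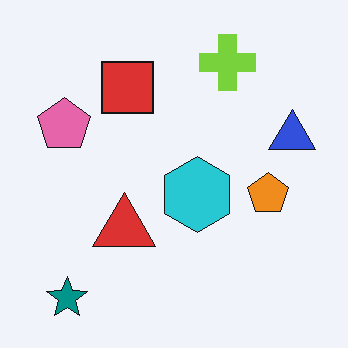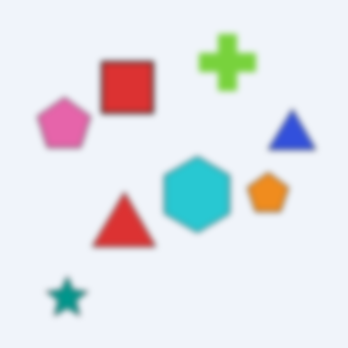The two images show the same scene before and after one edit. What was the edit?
It was noticeably gaussian-blurred.

Shape edges and outlines are uniformly softened across the whole image.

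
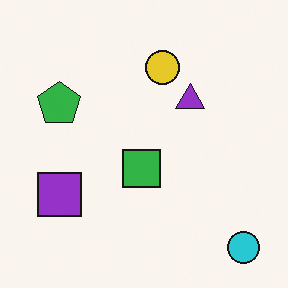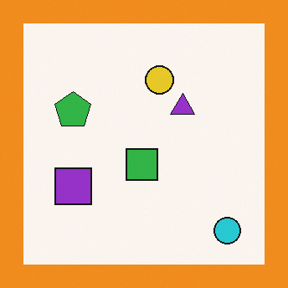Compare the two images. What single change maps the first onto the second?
This is the original image framed with a orange border.

A solid orange frame runs around the edge of the second image, with the content slightly shrunk inside it.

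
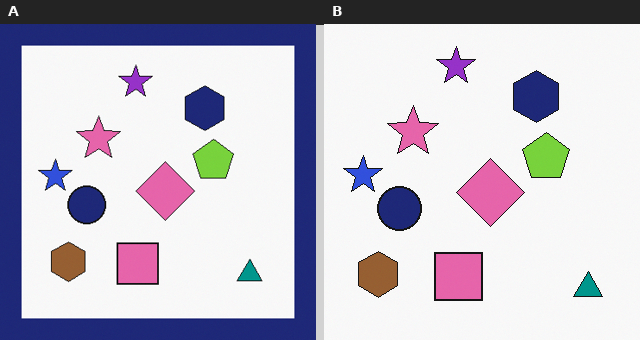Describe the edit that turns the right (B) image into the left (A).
The transformation is: framed with a navy border.

A solid navy frame runs around the edge of the left (A) image, with the content slightly shrunk inside it.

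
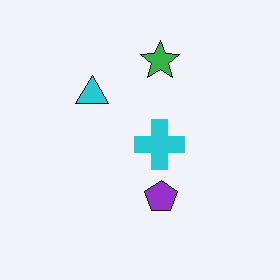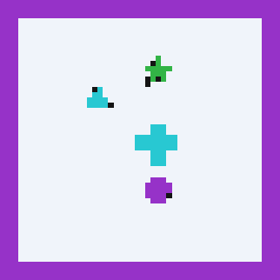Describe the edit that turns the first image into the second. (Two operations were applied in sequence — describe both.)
The second image is the first moderately pixelated, then framed with a purple border.

Shapes are reduced to large square blocks; fine edges and outlines are lost — a downscale-then-upscale (mosaic) effect. A solid purple frame runs around the edge of the second image, with the content slightly shrunk inside it.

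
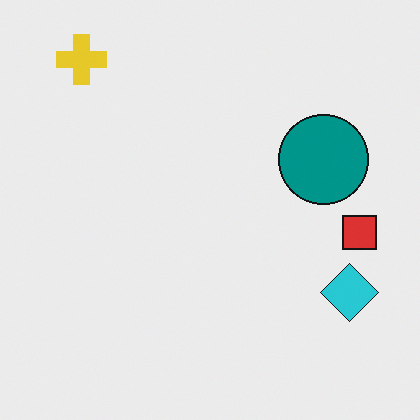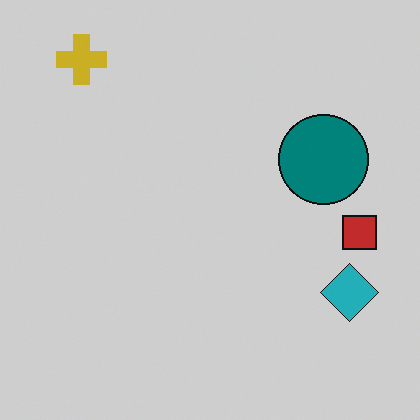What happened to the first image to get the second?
Darkened a little.

Every pixel — background and shapes alike — is uniformly darkened.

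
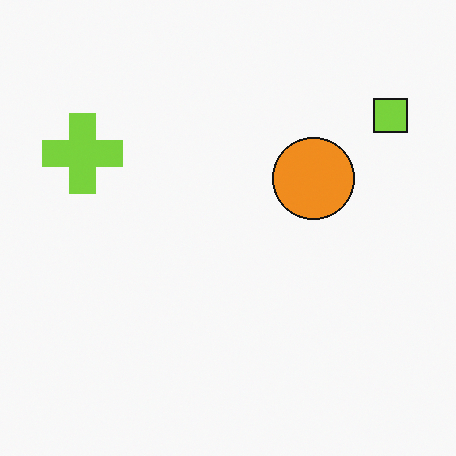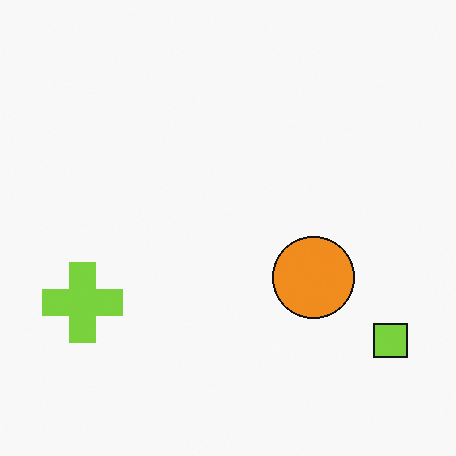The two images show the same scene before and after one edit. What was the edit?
Flipped vertically (top ↔ bottom).

The lime square is in the top-right of the first image and the bottom-right of the second — shapes on opposite sides of the horizontal midline have swapped in a mirror flip.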